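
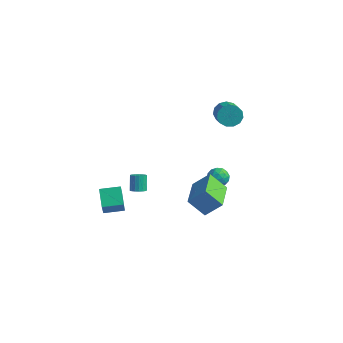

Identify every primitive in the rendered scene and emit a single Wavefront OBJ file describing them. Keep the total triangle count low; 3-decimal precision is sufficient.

v 0.967 -2.712 -0.207
v 1.398 -2.828 0.019
v 1.064 -2.323 0.913
v 0.633 -2.208 0.687
v 1.442 -2.616 -0.084
v 1.108 -2.111 0.81
v 1.377 -2.427 -0.215
v 1.043 -1.922 0.679
v 1.219 -2.303 -0.345
v 0.884 -1.798 0.55
v 1.002 -2.273 -0.442
v 0.668 -1.768 0.452
v 0.778 -2.343 -0.486
v 0.444 -1.838 0.408
v 0.597 -2.499 -0.466
v 0.263 -1.994 0.428
v 0.501 -2.703 -0.387
v 0.166 -2.198 0.507
v 0.511 -2.909 -0.266
v 0.177 -2.404 0.628
v 0.626 -3.071 -0.132
v 0.292 -2.566 0.762
v 0.82 -3.15 -0.015
v 0.485 -2.645 0.879
v 1.046 -3.129 0.058
v 0.712 -2.624 0.952
v 1.255 -3.013 0.07
v 0.921 -2.508 0.964
v 1.978 3.18 -2.397
v 2.39 3.582 -1.939
v 2.89 3.118 -3.161
v 3.302 3.52 -2.703
v 3.111 2.833 -2.52
v 2.547 2.871 -2.048
v 2.733 3.829 -3.052
v 2.169 3.867 -2.58
v 2.856 3.983 -2.343
v 3.09 3.367 -2.014
v 2.19 3.333 -3.086
v 2.424 2.717 -2.757
v 2.104 3.387 -2.101
v 3.176 3.313 -2.999
v 3.064 2.91 -2.892
v 3.306 3.146 -2.622
v 2.197 2.969 -2.165
v 2.439 3.205 -1.895
v 2.862 2.765 -2.237
v 2.841 3.495 -3.205
v 3.083 3.731 -2.935
v 1.974 3.554 -2.478
v 2.216 3.79 -2.208
v 2.418 3.935 -2.863
v 2.62 3.858 -2.069
v 3.156 3.822 -2.518
v 2.822 4.003 -2.724
v 2.49 4.026 -2.446
v 2.758 3.497 -1.876
v 3.294 3.46 -2.325
v 3.181 3.056 -2.217
v 2.85 3.079 -1.94
v 3.032 3.732 -2.114
v 1.986 3.24 -2.775
v 2.522 3.203 -3.224
v 2.43 3.621 -3.16
v 2.099 3.644 -2.883
v 2.124 2.878 -2.582
v 2.66 2.842 -3.031
v 2.79 2.674 -2.654
v 2.458 2.697 -2.376
v 2.248 2.968 -2.986
v 2.995 -0.547 -1.845
v 3.877 0.002 -0.834
v 2.064 1.387 -2.084
v 2.946 1.937 -1.072
v 3.994 -0.197 -2.908
v 4.876 0.353 -1.896
v 3.063 1.738 -3.146
v 3.945 2.287 -2.135
v 2.589 4.202 2.995
v 2.955 4.029 2.305
v 3.817 3.105 2.995
v 3.451 3.278 3.685
v 3.181 4.375 2.486
v 4.043 3.45 3.175
v 3.219 4.666 2.828
v 4.082 3.741 3.518
v 3.057 4.809 3.224
v 3.919 3.885 3.913
v 2.746 4.76 3.547
v 3.609 3.836 4.236
v 2.386 4.534 3.694
v 3.248 3.609 4.384
v 2.089 4.202 3.62
v 2.952 3.278 4.31
v 1.952 3.871 3.348
v 2.814 2.946 4.037
v 2.016 3.644 2.963
v 2.879 2.72 3.653
v 2.263 3.595 2.589
v 3.125 2.671 3.278
v 2.613 3.739 2.344
v 3.475 2.814 3.033
v -0.304 -4.457 -1.662
v -1.086 -3.626 -1
v 0.657 -3.651 -1.541
v -0.126 -2.819 -0.879
v 0.066 -5.081 -0.441
v -0.717 -4.249 0.221
v 1.026 -4.274 -0.32
v 0.244 -3.443 0.342
f 2 1 5
f 2 5 3
f 3 5 6
f 3 6 4
f 5 1 7
f 5 7 6
f 6 7 8
f 6 8 4
f 7 1 9
f 7 9 8
f 8 9 10
f 8 10 4
f 9 1 11
f 9 11 10
f 10 11 12
f 10 12 4
f 11 1 13
f 11 13 12
f 12 13 14
f 12 14 4
f 13 1 15
f 13 15 14
f 14 15 16
f 14 16 4
f 15 1 17
f 15 17 16
f 16 17 18
f 16 18 4
f 17 1 19
f 17 19 18
f 18 19 20
f 18 20 4
f 19 1 21
f 19 21 20
f 20 21 22
f 20 22 4
f 21 1 23
f 21 23 22
f 22 23 24
f 22 24 4
f 23 1 25
f 23 25 24
f 24 25 26
f 24 26 4
f 25 1 27
f 25 27 26
f 26 27 28
f 26 28 4
f 27 1 2
f 27 2 28
f 28 2 3
f 28 3 4
f 29 66 45
f 66 40 69
f 45 69 34
f 66 69 45
f 29 45 41
f 45 34 46
f 41 46 30
f 45 46 41
f 29 41 50
f 41 30 51
f 50 51 36
f 41 51 50
f 29 50 62
f 50 36 65
f 62 65 39
f 50 65 62
f 29 62 66
f 62 39 70
f 66 70 40
f 62 70 66
f 30 46 57
f 46 34 60
f 57 60 38
f 46 60 57
f 34 69 47
f 69 40 68
f 47 68 33
f 69 68 47
f 40 70 67
f 70 39 63
f 67 63 31
f 70 63 67
f 39 65 64
f 65 36 52
f 64 52 35
f 65 52 64
f 36 51 56
f 51 30 53
f 56 53 37
f 51 53 56
f 32 58 44
f 58 38 59
f 44 59 33
f 58 59 44
f 32 44 42
f 44 33 43
f 42 43 31
f 44 43 42
f 32 42 49
f 42 31 48
f 49 48 35
f 42 48 49
f 32 49 54
f 49 35 55
f 54 55 37
f 49 55 54
f 32 54 58
f 54 37 61
f 58 61 38
f 54 61 58
f 33 59 47
f 59 38 60
f 47 60 34
f 59 60 47
f 31 43 67
f 43 33 68
f 67 68 40
f 43 68 67
f 35 48 64
f 48 31 63
f 64 63 39
f 48 63 64
f 37 55 56
f 55 35 52
f 56 52 36
f 55 52 56
f 38 61 57
f 61 37 53
f 57 53 30
f 61 53 57
f 72 74 71
f 75 72 71
f 71 74 73
f 73 75 71
f 72 78 74
f 76 72 75
f 76 78 72
f 74 78 73
f 77 75 73
f 73 78 77
f 77 76 75
f 78 76 77
f 80 79 83
f 80 83 81
f 81 83 84
f 81 84 82
f 83 79 85
f 83 85 84
f 84 85 86
f 84 86 82
f 85 79 87
f 85 87 86
f 86 87 88
f 86 88 82
f 87 79 89
f 87 89 88
f 88 89 90
f 88 90 82
f 89 79 91
f 89 91 90
f 90 91 92
f 90 92 82
f 91 79 93
f 91 93 92
f 92 93 94
f 92 94 82
f 93 79 95
f 93 95 94
f 94 95 96
f 94 96 82
f 95 79 97
f 95 97 96
f 96 97 98
f 96 98 82
f 97 79 99
f 97 99 98
f 98 99 100
f 98 100 82
f 99 79 101
f 99 101 100
f 100 101 102
f 100 102 82
f 101 79 80
f 101 80 102
f 102 80 81
f 102 81 82
f 104 106 103
f 107 104 103
f 103 106 105
f 105 107 103
f 104 110 106
f 108 104 107
f 108 110 104
f 106 110 105
f 109 107 105
f 105 110 109
f 109 108 107
f 110 108 109



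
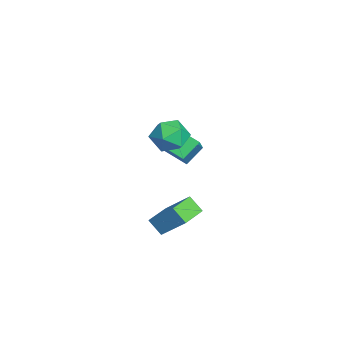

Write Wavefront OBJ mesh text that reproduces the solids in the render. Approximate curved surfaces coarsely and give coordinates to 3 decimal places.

v 2.254 1.972 -4.959
v 1.759 1.337 -4.139
v 3.038 3.194 -3.54
v 2.542 2.559 -2.72
v 3.658 0.981 -4.88
v 3.162 0.346 -4.06
v 4.441 2.203 -3.461
v 3.946 1.568 -2.641
v 1.444 0.781 0.915
v 0.803 1.684 1.754
v 0.357 1.045 -0.2
v -0.285 1.949 0.639
v 2.525 2.211 0.201
v 1.883 3.115 1.04
v 1.437 2.476 -0.914
v 0.796 3.379 -0.075
v 3.187 1.882 3.577
v 4.329 1.972 3.61
v 3.311 0.868 2.03
v 4.453 0.958 2.063
v 3.904 0.334 2.852
v 3.827 0.96 3.808
v 3.813 1.88 1.832
v 3.736 2.506 2.788
v 4.716 1.97 2.532
v 4.772 1.015 3.162
v 2.868 1.825 2.478
v 2.924 0.87 3.108
f 2 4 1
f 5 2 1
f 1 4 3
f 3 5 1
f 2 8 4
f 6 2 5
f 6 8 2
f 4 8 3
f 7 5 3
f 3 8 7
f 7 6 5
f 8 6 7
f 10 12 9
f 13 10 9
f 9 12 11
f 11 13 9
f 10 16 12
f 14 10 13
f 14 16 10
f 12 16 11
f 15 13 11
f 11 16 15
f 15 14 13
f 16 14 15
f 17 28 22
f 17 22 18
f 17 18 24
f 17 24 27
f 17 27 28
f 18 22 26
f 22 28 21
f 28 27 19
f 27 24 23
f 24 18 25
f 20 26 21
f 20 21 19
f 20 19 23
f 20 23 25
f 20 25 26
f 21 26 22
f 19 21 28
f 23 19 27
f 25 23 24
f 26 25 18



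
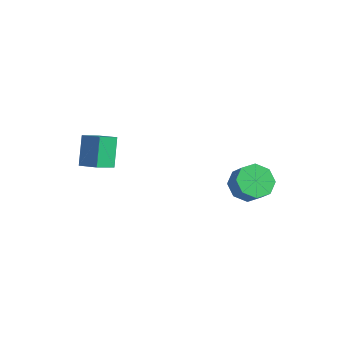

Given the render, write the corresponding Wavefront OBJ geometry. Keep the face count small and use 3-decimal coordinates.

v -3.909 -1.862 -1.847
v -2.744 -1.622 -1.432
v -3.923 -0.678 -2.494
v -2.758 -0.437 -2.079
v -3.182 -2.703 -3.401
v -2.017 -2.462 -2.986
v -3.196 -1.518 -4.048
v -2.031 -1.278 -3.633
v 3.085 3.327 -4.433
v 3.89 3.591 -5.119
v 4.719 3.417 -4.214
v 3.915 3.153 -3.527
v 3.586 4.254 -4.713
v 4.415 4.079 -3.808
v 2.989 4.374 -4.143
v 3.818 4.199 -3.238
v 2.448 3.88 -3.743
v 3.278 3.706 -2.837
v 2.281 3.063 -3.746
v 3.11 2.889 -2.841
v 2.585 2.401 -4.152
v 3.414 2.226 -3.247
v 3.182 2.281 -4.722
v 4.011 2.106 -3.817
v 3.722 2.774 -5.123
v 4.552 2.6 -4.217
f 2 4 1
f 5 2 1
f 1 4 3
f 3 5 1
f 2 8 4
f 6 2 5
f 6 8 2
f 4 8 3
f 7 5 3
f 3 8 7
f 7 6 5
f 8 6 7
f 10 9 13
f 10 13 11
f 11 13 14
f 11 14 12
f 13 9 15
f 13 15 14
f 14 15 16
f 14 16 12
f 15 9 17
f 15 17 16
f 16 17 18
f 16 18 12
f 17 9 19
f 17 19 18
f 18 19 20
f 18 20 12
f 19 9 21
f 19 21 20
f 20 21 22
f 20 22 12
f 21 9 23
f 21 23 22
f 22 23 24
f 22 24 12
f 23 9 25
f 23 25 24
f 24 25 26
f 24 26 12
f 25 9 10
f 25 10 26
f 26 10 11
f 26 11 12



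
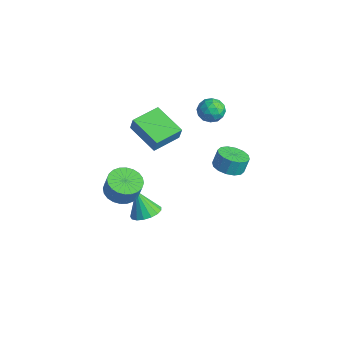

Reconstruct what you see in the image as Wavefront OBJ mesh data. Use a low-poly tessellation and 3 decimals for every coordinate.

v 0.272 -0.95 -4.59
v 1.155 -1.099 -4.217
v -0.452 -1.19 -2.97
v 1.093 -0.64 -4.177
v 0.843 -0.253 -4.231
v 0.462 -0.025 -4.367
v 0.038 -0.009 -4.555
v -0.333 -0.209 -4.75
v -0.566 -0.578 -4.909
v -0.606 -1.032 -4.994
v -0.446 -1.468 -4.987
v -0.121 -1.785 -4.889
v 0.294 -1.91 -4.722
v 0.704 -1.816 -4.525
v 1.014 -1.523 -4.343
v 0.138 -2.496 -1.796
v 0.744 -3.364 -1.949
v 1.149 -3.292 -0.758
v 0.542 -2.424 -0.604
v 1.009 -3.06 -2.057
v 1.413 -2.988 -0.866
v 1.141 -2.669 -2.125
v 1.545 -2.598 -0.934
v 1.12 -2.253 -2.144
v 1.524 -2.181 -0.952
v 0.95 -1.873 -2.109
v 1.354 -1.802 -0.917
v 0.656 -1.588 -2.026
v 1.06 -1.517 -0.835
v 0.283 -1.442 -1.908
v 0.687 -1.37 -0.717
v -0.112 -1.456 -1.774
v 0.293 -1.384 -0.582
v -0.469 -1.628 -1.642
v -0.064 -1.556 -0.451
v -0.733 -1.932 -1.534
v -0.329 -1.86 -0.343
v -0.865 -2.322 -1.466
v -0.461 -2.251 -0.275
v -0.844 -2.739 -1.448
v -0.44 -2.667 -0.256
v -0.674 -3.118 -1.483
v -0.27 -3.047 -0.291
v -0.38 -3.403 -1.565
v 0.024 -3.332 -0.374
v -0.007 -3.55 -1.683
v 0.397 -3.478 -0.492
v 0.387 -3.536 -1.818
v 0.792 -3.464 -0.626
v 0.585 3.761 3.355
v 1.421 3.544 3.17
v 0.439 2.556 4.11
v 1.275 2.339 3.925
v 1.104 3.02 4.461
v 1.194 3.764 3.994
v 0.666 2.336 3.286
v 0.756 3.08 2.819
v 1.471 2.663 3.127
v 1.742 3.086 3.854
v 0.118 3.014 3.426
v 0.389 3.437 4.153
v 1.016 3.758 3.196
v 0.844 2.342 4.084
v 0.744 2.742 4.399
v 1.235 2.615 4.29
v 0.882 3.888 3.681
v 1.374 3.76 3.572
v 1.187 3.452 4.331
v 0.486 2.34 3.708
v 0.978 2.212 3.599
v 0.625 3.485 2.99
v 1.116 3.358 2.881
v 0.673 2.648 2.949
v 1.536 3.113 3.062
v 1.451 2.405 3.506
v 1.093 2.403 3.13
v 1.146 2.84 2.856
v 1.695 3.361 3.489
v 1.61 2.653 3.933
v 1.509 3.053 4.248
v 1.562 3.491 3.974
v 1.725 2.844 3.464
v 0.25 3.447 3.347
v 0.165 2.739 3.791
v 0.298 2.609 3.306
v 0.351 3.047 3.032
v 0.409 3.695 3.774
v 0.324 2.987 4.218
v 0.714 3.26 4.424
v 0.767 3.697 4.15
v 0.135 3.256 3.816
v 2.378 3.344 -0.642
v 3.303 3.622 -0.731
v 3.287 3.994 0.272
v 2.362 3.716 0.362
v 3.033 4.018 -0.882
v 3.018 4.39 0.121
v 2.588 4.233 -0.968
v 2.572 4.605 0.035
v 2.086 4.21 -0.967
v 2.071 4.582 0.036
v 1.663 3.955 -0.879
v 1.647 4.327 0.124
v 1.431 3.536 -0.727
v 1.415 3.908 0.276
v 1.453 3.066 -0.552
v 1.437 3.438 0.451
v 1.722 2.67 -0.401
v 1.707 3.042 0.602
v 2.168 2.455 -0.315
v 2.152 2.827 0.688
v 2.669 2.478 -0.316
v 2.654 2.85 0.687
v 3.093 2.733 -0.404
v 3.077 3.105 0.599
v 3.325 3.152 -0.556
v 3.309 3.524 0.447
v 0.05 -1.78 3.584
v 0.377 -1.786 4.519
v -0.246 0.032 3.701
v 0.081 0.026 4.635
v 2.059 -1.406 2.885
v 2.386 -1.412 3.819
v 1.763 0.406 3.001
v 2.09 0.4 3.936
f 2 1 4
f 2 4 3
f 4 1 5
f 4 5 3
f 5 1 6
f 5 6 3
f 6 1 7
f 6 7 3
f 7 1 8
f 7 8 3
f 8 1 9
f 8 9 3
f 9 1 10
f 9 10 3
f 10 1 11
f 10 11 3
f 11 1 12
f 11 12 3
f 12 1 13
f 12 13 3
f 13 1 14
f 13 14 3
f 14 1 15
f 14 15 3
f 15 1 2
f 15 2 3
f 17 16 20
f 17 20 18
f 18 20 21
f 18 21 19
f 20 16 22
f 20 22 21
f 21 22 23
f 21 23 19
f 22 16 24
f 22 24 23
f 23 24 25
f 23 25 19
f 24 16 26
f 24 26 25
f 25 26 27
f 25 27 19
f 26 16 28
f 26 28 27
f 27 28 29
f 27 29 19
f 28 16 30
f 28 30 29
f 29 30 31
f 29 31 19
f 30 16 32
f 30 32 31
f 31 32 33
f 31 33 19
f 32 16 34
f 32 34 33
f 33 34 35
f 33 35 19
f 34 16 36
f 34 36 35
f 35 36 37
f 35 37 19
f 36 16 38
f 36 38 37
f 37 38 39
f 37 39 19
f 38 16 40
f 38 40 39
f 39 40 41
f 39 41 19
f 40 16 42
f 40 42 41
f 41 42 43
f 41 43 19
f 42 16 44
f 42 44 43
f 43 44 45
f 43 45 19
f 44 16 46
f 44 46 45
f 45 46 47
f 45 47 19
f 46 16 48
f 46 48 47
f 47 48 49
f 47 49 19
f 48 16 17
f 48 17 49
f 49 17 18
f 49 18 19
f 50 87 66
f 87 61 90
f 66 90 55
f 87 90 66
f 50 66 62
f 66 55 67
f 62 67 51
f 66 67 62
f 50 62 71
f 62 51 72
f 71 72 57
f 62 72 71
f 50 71 83
f 71 57 86
f 83 86 60
f 71 86 83
f 50 83 87
f 83 60 91
f 87 91 61
f 83 91 87
f 51 67 78
f 67 55 81
f 78 81 59
f 67 81 78
f 55 90 68
f 90 61 89
f 68 89 54
f 90 89 68
f 61 91 88
f 91 60 84
f 88 84 52
f 91 84 88
f 60 86 85
f 86 57 73
f 85 73 56
f 86 73 85
f 57 72 77
f 72 51 74
f 77 74 58
f 72 74 77
f 53 79 65
f 79 59 80
f 65 80 54
f 79 80 65
f 53 65 63
f 65 54 64
f 63 64 52
f 65 64 63
f 53 63 70
f 63 52 69
f 70 69 56
f 63 69 70
f 53 70 75
f 70 56 76
f 75 76 58
f 70 76 75
f 53 75 79
f 75 58 82
f 79 82 59
f 75 82 79
f 54 80 68
f 80 59 81
f 68 81 55
f 80 81 68
f 52 64 88
f 64 54 89
f 88 89 61
f 64 89 88
f 56 69 85
f 69 52 84
f 85 84 60
f 69 84 85
f 58 76 77
f 76 56 73
f 77 73 57
f 76 73 77
f 59 82 78
f 82 58 74
f 78 74 51
f 82 74 78
f 93 92 96
f 93 96 94
f 94 96 97
f 94 97 95
f 96 92 98
f 96 98 97
f 97 98 99
f 97 99 95
f 98 92 100
f 98 100 99
f 99 100 101
f 99 101 95
f 100 92 102
f 100 102 101
f 101 102 103
f 101 103 95
f 102 92 104
f 102 104 103
f 103 104 105
f 103 105 95
f 104 92 106
f 104 106 105
f 105 106 107
f 105 107 95
f 106 92 108
f 106 108 107
f 107 108 109
f 107 109 95
f 108 92 110
f 108 110 109
f 109 110 111
f 109 111 95
f 110 92 112
f 110 112 111
f 111 112 113
f 111 113 95
f 112 92 114
f 112 114 113
f 113 114 115
f 113 115 95
f 114 92 116
f 114 116 115
f 115 116 117
f 115 117 95
f 116 92 93
f 116 93 117
f 117 93 94
f 117 94 95
f 119 121 118
f 122 119 118
f 118 121 120
f 120 122 118
f 119 125 121
f 123 119 122
f 123 125 119
f 121 125 120
f 124 122 120
f 120 125 124
f 124 123 122
f 125 123 124



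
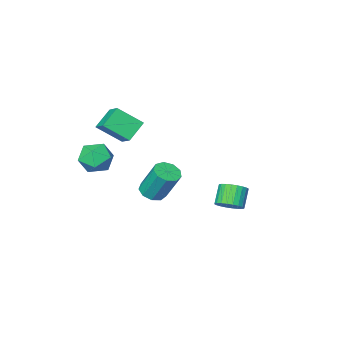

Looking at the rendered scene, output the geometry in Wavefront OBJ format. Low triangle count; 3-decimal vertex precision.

v 0.119 -3.629 1.767
v 1.347 -4.546 2.907
v 0.382 -2.297 2.556
v 1.61 -3.215 3.696
v 1.27 -3.285 0.804
v 2.498 -4.203 1.944
v 1.533 -1.954 1.593
v 2.761 -2.871 2.733
v 2.212 -2.968 -0.066
v 3.153 -3.489 0.464
v 2.167 -4.391 -1.384
v 3.108 -4.912 -0.854
v 2.046 -4.887 -0.299
v 2.073 -4.007 0.515
v 3.247 -3.873 -1.435
v 3.274 -2.993 -0.621
v 3.792 -4.047 -0.382
v 3.05 -4.674 0.32
v 2.27 -3.206 -1.24
v 1.528 -3.833 -0.538
v -3.199 1.291 -3.74
v -2.719 1.761 -3.157
v -3.42 1.14 -2.077
v -3.901 0.669 -2.66
v -2.988 1.974 -3.21
v -3.69 1.353 -2.13
v -3.29 2.082 -3.344
v -3.991 1.461 -2.264
v -3.578 2.07 -3.538
v -4.279 1.449 -2.457
v -3.808 1.94 -3.762
v -4.51 1.318 -2.682
v -3.945 1.71 -3.984
v -4.647 1.089 -2.903
v -3.969 1.417 -4.168
v -4.671 0.795 -3.088
v -3.876 1.104 -4.287
v -4.578 0.483 -3.207
v -3.68 0.82 -4.323
v -4.381 0.199 -3.243
v -3.41 0.607 -4.27
v -4.112 -0.014 -3.19
v -3.109 0.499 -4.136
v -3.81 -0.122 -3.056
v -2.821 0.511 -3.943
v -3.522 -0.11 -2.862
v -2.59 0.642 -3.718
v -3.292 0.02 -2.638
v -2.453 0.871 -3.497
v -3.155 0.25 -2.416
v -2.429 1.165 -3.312
v -3.131 0.543 -2.232
v -2.522 1.477 -3.193
v -3.224 0.856 -2.113
v 2.996 2.963 0.286
v 3.783 3.226 0.294
v 3.431 4.22 2.202
v 2.644 3.957 2.194
v 3.454 3.608 0.034
v 3.101 4.602 1.942
v 2.91 3.688 -0.108
v 2.557 4.682 1.8
v 2.407 3.429 -0.066
v 2.054 4.423 1.842
v 2.179 2.951 0.141
v 1.826 3.946 2.049
v 2.334 2.479 0.416
v 1.982 3.473 2.323
v 2.799 2.234 0.63
v 2.446 3.228 2.537
v 3.356 2.329 0.683
v 3.004 3.323 2.591
v 3.745 2.721 0.551
v 3.392 3.715 2.458
f 2 4 1
f 5 2 1
f 1 4 3
f 3 5 1
f 2 8 4
f 6 2 5
f 6 8 2
f 4 8 3
f 7 5 3
f 3 8 7
f 7 6 5
f 8 6 7
f 9 20 14
f 9 14 10
f 9 10 16
f 9 16 19
f 9 19 20
f 10 14 18
f 14 20 13
f 20 19 11
f 19 16 15
f 16 10 17
f 12 18 13
f 12 13 11
f 12 11 15
f 12 15 17
f 12 17 18
f 13 18 14
f 11 13 20
f 15 11 19
f 17 15 16
f 18 17 10
f 22 21 25
f 22 25 23
f 23 25 26
f 23 26 24
f 25 21 27
f 25 27 26
f 26 27 28
f 26 28 24
f 27 21 29
f 27 29 28
f 28 29 30
f 28 30 24
f 29 21 31
f 29 31 30
f 30 31 32
f 30 32 24
f 31 21 33
f 31 33 32
f 32 33 34
f 32 34 24
f 33 21 35
f 33 35 34
f 34 35 36
f 34 36 24
f 35 21 37
f 35 37 36
f 36 37 38
f 36 38 24
f 37 21 39
f 37 39 38
f 38 39 40
f 38 40 24
f 39 21 41
f 39 41 40
f 40 41 42
f 40 42 24
f 41 21 43
f 41 43 42
f 42 43 44
f 42 44 24
f 43 21 45
f 43 45 44
f 44 45 46
f 44 46 24
f 45 21 47
f 45 47 46
f 46 47 48
f 46 48 24
f 47 21 49
f 47 49 48
f 48 49 50
f 48 50 24
f 49 21 51
f 49 51 50
f 50 51 52
f 50 52 24
f 51 21 53
f 51 53 52
f 52 53 54
f 52 54 24
f 53 21 22
f 53 22 54
f 54 22 23
f 54 23 24
f 56 55 59
f 56 59 57
f 57 59 60
f 57 60 58
f 59 55 61
f 59 61 60
f 60 61 62
f 60 62 58
f 61 55 63
f 61 63 62
f 62 63 64
f 62 64 58
f 63 55 65
f 63 65 64
f 64 65 66
f 64 66 58
f 65 55 67
f 65 67 66
f 66 67 68
f 66 68 58
f 67 55 69
f 67 69 68
f 68 69 70
f 68 70 58
f 69 55 71
f 69 71 70
f 70 71 72
f 70 72 58
f 71 55 73
f 71 73 72
f 72 73 74
f 72 74 58
f 73 55 56
f 73 56 74
f 74 56 57
f 74 57 58



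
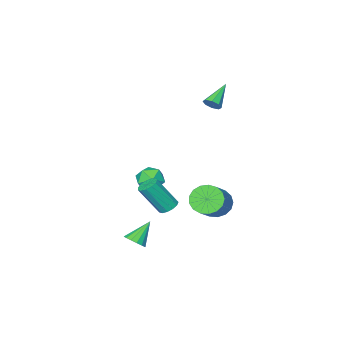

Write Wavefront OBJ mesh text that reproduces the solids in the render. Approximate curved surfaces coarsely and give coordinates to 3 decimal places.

v -2.796 -2.231 2.396
v -2.523 -2.673 2.543
v -4.084 -2.709 3.344
v -2.455 -2.353 2.796
v -2.587 -1.962 2.815
v -2.841 -1.728 2.588
v -3.068 -1.789 2.248
v -3.136 -2.109 1.995
v -3.005 -2.5 1.977
v -2.751 -2.734 2.204
v 0.999 -2.341 -2.808
v 1.517 -2.863 -2.338
v -0.137 -2.977 -2.262
v 0.381 -3.499 -1.792
v 0.331 -2.648 -1.603
v 1.033 -2.255 -1.94
v 0.347 -3.585 -2.66
v 1.049 -3.192 -2.997
v 1.114 -3.631 -2.246
v 1.104 -3.053 -1.593
v 0.276 -2.787 -3.007
v 0.266 -2.209 -2.354
v 4.021 0.288 -4.214
v 4.484 0.233 -3.776
v 2.999 0.212 -3.146
v 4.43 0.559 -3.803
v 4.267 0.812 -3.941
v 4.038 0.925 -4.152
v 3.804 0.868 -4.379
v 3.629 0.655 -4.563
v 3.558 0.344 -4.653
v 3.611 0.018 -4.625
v 3.775 -0.235 -4.487
v 4.004 -0.348 -4.276
v 4.237 -0.291 -4.049
v 4.413 -0.078 -3.865
v -2.234 -1.149 -4.319
v -1.688 -0.972 -5.075
v -0.399 -0.094 -3.938
v -0.946 -0.271 -3.181
v -1.959 -0.608 -5.049
v -0.67 0.27 -3.912
v -2.293 -0.367 -4.856
v -1.004 0.51 -3.718
v -2.614 -0.306 -4.539
v -1.325 0.571 -3.402
v -2.848 -0.438 -4.172
v -1.559 0.44 -3.035
v -2.941 -0.733 -3.839
v -1.652 0.145 -2.702
v -2.873 -1.123 -3.615
v -1.584 -0.245 -2.478
v -2.658 -1.519 -3.553
v -1.369 -0.641 -2.416
v -2.347 -1.83 -3.666
v -1.058 -0.952 -2.529
v -2.009 -1.985 -3.928
v -0.72 -1.108 -2.791
v -1.724 -1.949 -4.28
v -0.435 -1.071 -3.143
v -1.555 -1.729 -4.641
v -0.266 -0.852 -3.504
v -1.542 -1.377 -4.928
v -0.253 -0.499 -3.791
v 1.467 -0.295 -2.865
v 1.761 -0.697 -3.183
v 2.586 -1.367 -1.572
v 2.293 -0.965 -1.255
v 1.955 -0.427 -3.17
v 2.78 -1.097 -1.559
v 1.994 -0.116 -3.061
v 2.82 -0.786 -1.45
v 1.866 0.139 -2.889
v 2.692 -0.531 -1.279
v 1.612 0.256 -2.71
v 2.437 -0.414 -1.1
v 1.311 0.198 -2.581
v 2.137 -0.472 -0.97
v 1.06 -0.017 -2.541
v 1.886 -0.687 -0.93
v 0.939 -0.319 -2.605
v 1.764 -0.99 -0.994
v 0.985 -0.614 -2.751
v 1.81 -1.285 -1.14
v 1.184 -0.808 -2.934
v 2.009 -1.478 -1.323
v 1.473 -0.839 -3.095
v 2.299 -1.509 -1.484
f 2 1 4
f 2 4 3
f 4 1 5
f 4 5 3
f 5 1 6
f 5 6 3
f 6 1 7
f 6 7 3
f 7 1 8
f 7 8 3
f 8 1 9
f 8 9 3
f 9 1 10
f 9 10 3
f 10 1 2
f 10 2 3
f 11 22 16
f 11 16 12
f 11 12 18
f 11 18 21
f 11 21 22
f 12 16 20
f 16 22 15
f 22 21 13
f 21 18 17
f 18 12 19
f 14 20 15
f 14 15 13
f 14 13 17
f 14 17 19
f 14 19 20
f 15 20 16
f 13 15 22
f 17 13 21
f 19 17 18
f 20 19 12
f 24 23 26
f 24 26 25
f 26 23 27
f 26 27 25
f 27 23 28
f 27 28 25
f 28 23 29
f 28 29 25
f 29 23 30
f 29 30 25
f 30 23 31
f 30 31 25
f 31 23 32
f 31 32 25
f 32 23 33
f 32 33 25
f 33 23 34
f 33 34 25
f 34 23 35
f 34 35 25
f 35 23 36
f 35 36 25
f 36 23 24
f 36 24 25
f 38 37 41
f 38 41 39
f 39 41 42
f 39 42 40
f 41 37 43
f 41 43 42
f 42 43 44
f 42 44 40
f 43 37 45
f 43 45 44
f 44 45 46
f 44 46 40
f 45 37 47
f 45 47 46
f 46 47 48
f 46 48 40
f 47 37 49
f 47 49 48
f 48 49 50
f 48 50 40
f 49 37 51
f 49 51 50
f 50 51 52
f 50 52 40
f 51 37 53
f 51 53 52
f 52 53 54
f 52 54 40
f 53 37 55
f 53 55 54
f 54 55 56
f 54 56 40
f 55 37 57
f 55 57 56
f 56 57 58
f 56 58 40
f 57 37 59
f 57 59 58
f 58 59 60
f 58 60 40
f 59 37 61
f 59 61 60
f 60 61 62
f 60 62 40
f 61 37 63
f 61 63 62
f 62 63 64
f 62 64 40
f 63 37 38
f 63 38 64
f 64 38 39
f 64 39 40
f 66 65 69
f 66 69 67
f 67 69 70
f 67 70 68
f 69 65 71
f 69 71 70
f 70 71 72
f 70 72 68
f 71 65 73
f 71 73 72
f 72 73 74
f 72 74 68
f 73 65 75
f 73 75 74
f 74 75 76
f 74 76 68
f 75 65 77
f 75 77 76
f 76 77 78
f 76 78 68
f 77 65 79
f 77 79 78
f 78 79 80
f 78 80 68
f 79 65 81
f 79 81 80
f 80 81 82
f 80 82 68
f 81 65 83
f 81 83 82
f 82 83 84
f 82 84 68
f 83 65 85
f 83 85 84
f 84 85 86
f 84 86 68
f 85 65 87
f 85 87 86
f 86 87 88
f 86 88 68
f 87 65 66
f 87 66 88
f 88 66 67
f 88 67 68



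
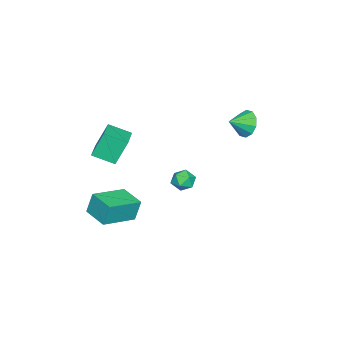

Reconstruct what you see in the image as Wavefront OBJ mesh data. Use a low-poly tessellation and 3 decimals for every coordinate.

v -4.409 -1.89 -3.163
v -3.721 -1.833 -3.566
v -4.239 -3.167 -3.054
v -3.551 -3.11 -3.457
v -3.61 -2.805 -2.72
v -3.715 -2.015 -2.788
v -4.245 -2.985 -3.832
v -4.35 -2.195 -3.9
v -3.62 -2.509 -3.979
v -3.227 -2.398 -3.292
v -4.733 -2.602 -3.328
v -4.34 -2.491 -2.641
v 2.75 -4.744 3.148
v 2.248 -4.219 4.641
v 2.465 -3.494 2.612
v 1.962 -2.969 4.105
v 4.398 -4.211 3.515
v 3.895 -3.686 5.008
v 4.112 -2.961 2.979
v 3.61 -2.436 4.472
v -2.284 1.895 3.549
v -1.694 2.117 2.852
v -1.456 1.205 4.031
v -1.621 2.503 3.279
v -1.801 2.657 3.81
v -2.165 2.52 4.241
v -2.575 2.144 4.408
v -2.874 1.673 4.247
v -2.948 1.286 3.82
v -2.768 1.132 3.289
v -2.403 1.269 2.858
v -1.993 1.645 2.691
v 2.907 -5.311 -2.235
v 2.683 -5.026 -0.883
v 1.041 -4.293 -2.759
v 0.816 -4.008 -1.407
v 3.704 -3.932 -2.393
v 3.479 -3.647 -1.041
v 1.837 -2.914 -2.917
v 1.613 -2.629 -1.565
f 1 12 6
f 1 6 2
f 1 2 8
f 1 8 11
f 1 11 12
f 2 6 10
f 6 12 5
f 12 11 3
f 11 8 7
f 8 2 9
f 4 10 5
f 4 5 3
f 4 3 7
f 4 7 9
f 4 9 10
f 5 10 6
f 3 5 12
f 7 3 11
f 9 7 8
f 10 9 2
f 14 16 13
f 17 14 13
f 13 16 15
f 15 17 13
f 14 20 16
f 18 14 17
f 18 20 14
f 16 20 15
f 19 17 15
f 15 20 19
f 19 18 17
f 20 18 19
f 22 21 24
f 22 24 23
f 24 21 25
f 24 25 23
f 25 21 26
f 25 26 23
f 26 21 27
f 26 27 23
f 27 21 28
f 27 28 23
f 28 21 29
f 28 29 23
f 29 21 30
f 29 30 23
f 30 21 31
f 30 31 23
f 31 21 32
f 31 32 23
f 32 21 22
f 32 22 23
f 34 36 33
f 37 34 33
f 33 36 35
f 35 37 33
f 34 40 36
f 38 34 37
f 38 40 34
f 36 40 35
f 39 37 35
f 35 40 39
f 39 38 37
f 40 38 39



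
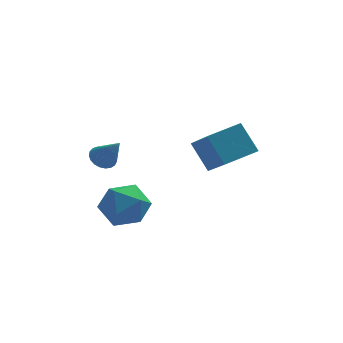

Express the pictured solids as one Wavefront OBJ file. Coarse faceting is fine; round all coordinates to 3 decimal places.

v -3.425 1.44 2.018
v -3.041 1.791 2.019
v -2.895 0.86 3.042
v -3.188 1.885 2.148
v -3.375 1.901 2.254
v -3.571 1.838 2.32
v -3.742 1.706 2.333
v -3.858 1.528 2.293
v -3.899 1.335 2.204
v -3.858 1.16 2.084
v -3.742 1.034 1.952
v -3.571 0.978 1.832
v -3.375 1.001 1.744
v -3.188 1.101 1.703
v -3.041 1.26 1.717
v -2.961 1.449 1.783
v -2.961 1.637 1.89
v -0.47 1.283 2.611
v -0.113 -0.198 3.812
v 0.711 1.784 2.879
v 1.067 0.302 4.08
v 0.033 0.618 1.64
v 0.389 -0.864 2.841
v 1.213 1.118 1.908
v 1.57 -0.363 3.109
v -3.855 -2.278 2.018
v -3.452 -1.672 1.447
v -2.508 -2.708 2.513
v -2.105 -2.102 1.942
v -2.593 -1.8 2.667
v -3.425 -1.534 2.362
v -2.535 -2.846 1.598
v -3.367 -2.58 1.293
v -2.636 -2.023 1.188
v -2.672 -1.376 1.849
v -3.288 -3.004 2.111
v -3.324 -2.357 2.772
f 2 1 4
f 2 4 3
f 4 1 5
f 4 5 3
f 5 1 6
f 5 6 3
f 6 1 7
f 6 7 3
f 7 1 8
f 7 8 3
f 8 1 9
f 8 9 3
f 9 1 10
f 9 10 3
f 10 1 11
f 10 11 3
f 11 1 12
f 11 12 3
f 12 1 13
f 12 13 3
f 13 1 14
f 13 14 3
f 14 1 15
f 14 15 3
f 15 1 16
f 15 16 3
f 16 1 17
f 16 17 3
f 17 1 2
f 17 2 3
f 19 21 18
f 22 19 18
f 18 21 20
f 20 22 18
f 19 25 21
f 23 19 22
f 23 25 19
f 21 25 20
f 24 22 20
f 20 25 24
f 24 23 22
f 25 23 24
f 26 37 31
f 26 31 27
f 26 27 33
f 26 33 36
f 26 36 37
f 27 31 35
f 31 37 30
f 37 36 28
f 36 33 32
f 33 27 34
f 29 35 30
f 29 30 28
f 29 28 32
f 29 32 34
f 29 34 35
f 30 35 31
f 28 30 37
f 32 28 36
f 34 32 33
f 35 34 27



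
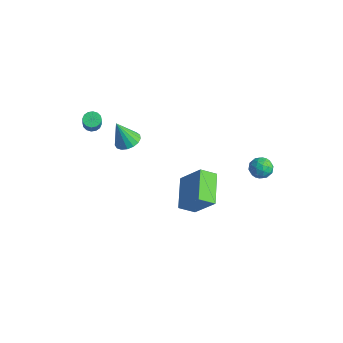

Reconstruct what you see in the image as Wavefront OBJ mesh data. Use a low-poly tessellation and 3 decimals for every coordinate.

v -2.13 -1.513 0.738
v -1.461 -1.357 0.984
v -2.57 -1.907 2.182
v -1.634 -1.055 1.014
v -1.92 -0.857 0.981
v -2.255 -0.81 0.892
v -2.561 -0.924 0.768
v -2.768 -1.173 0.637
v -2.83 -1.5 0.529
v -2.731 -1.829 0.469
v -2.494 -2.087 0.471
v -2.174 -2.212 0.534
v -1.845 -2.178 0.643
v -1.58 -1.991 0.775
v -1.442 -1.695 0.898
v -3.842 -2.489 1.583
v -3.392 -2.333 1.429
v -2.989 -2.635 2.304
v -3.438 -2.791 2.457
v -3.497 -2.128 1.548
v -3.093 -2.431 2.423
v -3.694 -2.02 1.676
v -3.291 -2.323 2.551
v -3.931 -2.038 1.78
v -3.527 -2.341 2.655
v -4.144 -2.176 1.83
v -3.74 -2.479 2.705
v -4.276 -2.398 1.814
v -3.872 -2.701 2.689
v -4.291 -2.645 1.736
v -3.888 -2.947 2.611
v -4.187 -2.849 1.617
v -3.783 -3.152 2.492
v -3.989 -2.957 1.489
v -3.586 -3.26 2.364
v -3.753 -2.939 1.385
v -3.349 -3.242 2.26
v -3.54 -2.801 1.335
v -3.136 -3.104 2.21
v -3.408 -2.579 1.351
v -3.004 -2.882 2.226
v 3.245 2.757 0.404
v 3.748 2.846 0.858
v 3.852 1.994 -0.118
v 4.355 2.083 0.336
v 3.768 1.79 0.528
v 3.393 2.262 0.851
v 4.207 2.578 -0.111
v 3.832 3.05 0.212
v 4.343 2.735 0.54
v 4.071 2.248 0.935
v 3.529 2.592 -0.195
v 3.257 2.105 0.2
v 3.444 2.868 0.677
v 4.156 1.972 0.063
v 3.811 1.8 0.176
v 4.107 1.852 0.443
v 3.235 2.525 0.673
v 3.53 2.577 0.94
v 3.542 1.957 0.746
v 4.07 2.263 -0.2
v 4.365 2.315 0.067
v 3.493 2.988 0.297
v 3.789 3.04 0.564
v 4.058 2.883 -0.006
v 4.089 2.855 0.757
v 4.445 2.407 0.45
v 4.358 2.698 0.187
v 4.138 2.975 0.377
v 3.929 2.569 0.989
v 4.285 2.121 0.682
v 3.94 1.949 0.795
v 3.72 2.226 0.985
v 4.278 2.504 0.802
v 3.315 2.719 0.058
v 3.671 2.271 -0.249
v 3.88 2.614 -0.245
v 3.66 2.891 -0.055
v 3.155 2.433 0.29
v 3.511 1.985 -0.017
v 3.462 1.865 0.363
v 3.242 2.142 0.553
v 3.322 2.336 -0.062
v 0.694 -0.484 -3.713
v -0.616 0.793 -3.039
v 1.151 0.284 -4.283
v -0.159 1.562 -3.609
v 1.839 -0.082 -2.251
v 0.529 1.196 -1.577
v 2.296 0.687 -2.821
v 0.986 1.964 -2.147
f 2 1 4
f 2 4 3
f 4 1 5
f 4 5 3
f 5 1 6
f 5 6 3
f 6 1 7
f 6 7 3
f 7 1 8
f 7 8 3
f 8 1 9
f 8 9 3
f 9 1 10
f 9 10 3
f 10 1 11
f 10 11 3
f 11 1 12
f 11 12 3
f 12 1 13
f 12 13 3
f 13 1 14
f 13 14 3
f 14 1 15
f 14 15 3
f 15 1 2
f 15 2 3
f 17 16 20
f 17 20 18
f 18 20 21
f 18 21 19
f 20 16 22
f 20 22 21
f 21 22 23
f 21 23 19
f 22 16 24
f 22 24 23
f 23 24 25
f 23 25 19
f 24 16 26
f 24 26 25
f 25 26 27
f 25 27 19
f 26 16 28
f 26 28 27
f 27 28 29
f 27 29 19
f 28 16 30
f 28 30 29
f 29 30 31
f 29 31 19
f 30 16 32
f 30 32 31
f 31 32 33
f 31 33 19
f 32 16 34
f 32 34 33
f 33 34 35
f 33 35 19
f 34 16 36
f 34 36 35
f 35 36 37
f 35 37 19
f 36 16 38
f 36 38 37
f 37 38 39
f 37 39 19
f 38 16 40
f 38 40 39
f 39 40 41
f 39 41 19
f 40 16 17
f 40 17 41
f 41 17 18
f 41 18 19
f 42 79 58
f 79 53 82
f 58 82 47
f 79 82 58
f 42 58 54
f 58 47 59
f 54 59 43
f 58 59 54
f 42 54 63
f 54 43 64
f 63 64 49
f 54 64 63
f 42 63 75
f 63 49 78
f 75 78 52
f 63 78 75
f 42 75 79
f 75 52 83
f 79 83 53
f 75 83 79
f 43 59 70
f 59 47 73
f 70 73 51
f 59 73 70
f 47 82 60
f 82 53 81
f 60 81 46
f 82 81 60
f 53 83 80
f 83 52 76
f 80 76 44
f 83 76 80
f 52 78 77
f 78 49 65
f 77 65 48
f 78 65 77
f 49 64 69
f 64 43 66
f 69 66 50
f 64 66 69
f 45 71 57
f 71 51 72
f 57 72 46
f 71 72 57
f 45 57 55
f 57 46 56
f 55 56 44
f 57 56 55
f 45 55 62
f 55 44 61
f 62 61 48
f 55 61 62
f 45 62 67
f 62 48 68
f 67 68 50
f 62 68 67
f 45 67 71
f 67 50 74
f 71 74 51
f 67 74 71
f 46 72 60
f 72 51 73
f 60 73 47
f 72 73 60
f 44 56 80
f 56 46 81
f 80 81 53
f 56 81 80
f 48 61 77
f 61 44 76
f 77 76 52
f 61 76 77
f 50 68 69
f 68 48 65
f 69 65 49
f 68 65 69
f 51 74 70
f 74 50 66
f 70 66 43
f 74 66 70
f 85 87 84
f 88 85 84
f 84 87 86
f 86 88 84
f 85 91 87
f 89 85 88
f 89 91 85
f 87 91 86
f 90 88 86
f 86 91 90
f 90 89 88
f 91 89 90



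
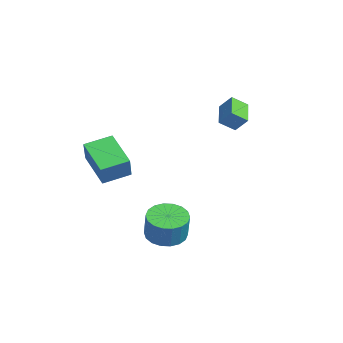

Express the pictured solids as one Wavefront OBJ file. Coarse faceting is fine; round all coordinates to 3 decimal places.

v 2.534 -0.195 -3.098
v 3.374 -0.185 -3.392
v 3.806 -0.195 -2.155
v 2.966 -0.205 -1.862
v 3.288 0.2 -3.359
v 3.72 0.191 -2.122
v 3.052 0.507 -3.274
v 3.484 0.497 -2.037
v 2.714 0.674 -3.155
v 3.146 0.665 -1.918
v 2.34 0.67 -3.024
v 2.772 0.661 -1.787
v 2.004 0.494 -2.908
v 2.436 0.485 -1.671
v 1.774 0.182 -2.83
v 2.206 0.172 -1.593
v 1.694 -0.205 -2.805
v 2.126 -0.215 -1.568
v 1.78 -0.591 -2.838
v 2.212 -0.6 -1.601
v 2.016 -0.897 -2.923
v 2.448 -0.907 -1.686
v 2.354 -1.065 -3.042
v 2.786 -1.074 -1.805
v 2.728 -1.061 -3.173
v 3.16 -1.07 -1.936
v 3.064 -0.885 -3.289
v 3.496 -0.894 -2.052
v 3.294 -0.572 -3.367
v 3.726 -0.582 -2.13
v -2.564 -2.639 -0.905
v -1.954 -2.809 0.207
v -2.768 -1.361 -0.598
v -2.157 -1.531 0.515
v -0.963 -2.189 -1.715
v -0.352 -2.359 -0.602
v -1.166 -0.911 -1.407
v -0.556 -1.081 -0.295
v -0.31 3.358 1.2
v -0.319 2.646 1.7
v -1.498 3.657 1.602
v -1.508 2.945 2.102
v 0.028 3.815 1.858
v 0.018 3.103 2.358
v -1.161 4.114 2.26
v -1.17 3.402 2.76
f 2 1 5
f 2 5 3
f 3 5 6
f 3 6 4
f 5 1 7
f 5 7 6
f 6 7 8
f 6 8 4
f 7 1 9
f 7 9 8
f 8 9 10
f 8 10 4
f 9 1 11
f 9 11 10
f 10 11 12
f 10 12 4
f 11 1 13
f 11 13 12
f 12 13 14
f 12 14 4
f 13 1 15
f 13 15 14
f 14 15 16
f 14 16 4
f 15 1 17
f 15 17 16
f 16 17 18
f 16 18 4
f 17 1 19
f 17 19 18
f 18 19 20
f 18 20 4
f 19 1 21
f 19 21 20
f 20 21 22
f 20 22 4
f 21 1 23
f 21 23 22
f 22 23 24
f 22 24 4
f 23 1 25
f 23 25 24
f 24 25 26
f 24 26 4
f 25 1 27
f 25 27 26
f 26 27 28
f 26 28 4
f 27 1 29
f 27 29 28
f 28 29 30
f 28 30 4
f 29 1 2
f 29 2 30
f 30 2 3
f 30 3 4
f 32 34 31
f 35 32 31
f 31 34 33
f 33 35 31
f 32 38 34
f 36 32 35
f 36 38 32
f 34 38 33
f 37 35 33
f 33 38 37
f 37 36 35
f 38 36 37
f 40 42 39
f 43 40 39
f 39 42 41
f 41 43 39
f 40 46 42
f 44 40 43
f 44 46 40
f 42 46 41
f 45 43 41
f 41 46 45
f 45 44 43
f 46 44 45



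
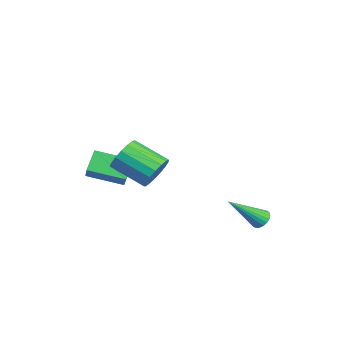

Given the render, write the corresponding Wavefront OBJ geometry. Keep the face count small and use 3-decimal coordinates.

v 1.278 2.836 -2.43
v 1.743 2.663 -2.689
v 1.502 1.224 -0.95
v 1.827 2.816 -2.535
v 1.817 2.973 -2.363
v 1.713 3.105 -2.203
v 1.533 3.192 -2.082
v 1.31 3.217 -2.021
v 1.081 3.176 -2.031
v 0.886 3.076 -2.11
v 0.759 2.935 -2.244
v 0.721 2.776 -2.411
v 0.78 2.628 -2.581
v 0.924 2.516 -2.725
v 1.13 2.459 -2.818
v 1.361 2.468 -2.844
v 1.578 2.54 -2.798
v 1.999 -2.141 1.526
v 2.484 -2.018 2.298
v 1.466 -3.337 3.147
v 0.981 -3.459 2.374
v 2.15 -1.735 2.337
v 1.131 -3.053 3.186
v 1.781 -1.544 2.191
v 0.762 -2.862 3.04
v 1.462 -1.49 1.892
v 0.443 -2.808 2.741
v 1.266 -1.585 1.509
v 0.248 -2.904 2.358
v 1.239 -1.807 1.13
v 0.22 -3.126 1.979
v 1.385 -2.106 0.842
v 0.366 -3.425 1.691
v 1.672 -2.413 0.71
v 0.653 -3.731 1.559
v 2.034 -2.657 0.765
v 1.015 -3.976 1.614
v 2.388 -2.783 0.994
v 1.37 -4.102 1.843
v 2.653 -2.762 1.345
v 1.635 -4.081 2.194
v 2.769 -2.599 1.738
v 1.75 -3.917 2.586
v 2.708 -2.33 2.081
v 1.689 -3.649 2.93
v -4.777 -3.853 -0.74
v -3.668 -3.962 0.25
v -4.165 -2.112 -1.234
v -3.057 -2.221 -0.244
v -4.043 -4.359 -1.616
v -2.935 -4.468 -0.626
v -3.432 -2.618 -2.11
v -2.323 -2.727 -1.12
f 2 1 4
f 2 4 3
f 4 1 5
f 4 5 3
f 5 1 6
f 5 6 3
f 6 1 7
f 6 7 3
f 7 1 8
f 7 8 3
f 8 1 9
f 8 9 3
f 9 1 10
f 9 10 3
f 10 1 11
f 10 11 3
f 11 1 12
f 11 12 3
f 12 1 13
f 12 13 3
f 13 1 14
f 13 14 3
f 14 1 15
f 14 15 3
f 15 1 16
f 15 16 3
f 16 1 17
f 16 17 3
f 17 1 2
f 17 2 3
f 19 18 22
f 19 22 20
f 20 22 23
f 20 23 21
f 22 18 24
f 22 24 23
f 23 24 25
f 23 25 21
f 24 18 26
f 24 26 25
f 25 26 27
f 25 27 21
f 26 18 28
f 26 28 27
f 27 28 29
f 27 29 21
f 28 18 30
f 28 30 29
f 29 30 31
f 29 31 21
f 30 18 32
f 30 32 31
f 31 32 33
f 31 33 21
f 32 18 34
f 32 34 33
f 33 34 35
f 33 35 21
f 34 18 36
f 34 36 35
f 35 36 37
f 35 37 21
f 36 18 38
f 36 38 37
f 37 38 39
f 37 39 21
f 38 18 40
f 38 40 39
f 39 40 41
f 39 41 21
f 40 18 42
f 40 42 41
f 41 42 43
f 41 43 21
f 42 18 44
f 42 44 43
f 43 44 45
f 43 45 21
f 44 18 19
f 44 19 45
f 45 19 20
f 45 20 21
f 47 49 46
f 50 47 46
f 46 49 48
f 48 50 46
f 47 53 49
f 51 47 50
f 51 53 47
f 49 53 48
f 52 50 48
f 48 53 52
f 52 51 50
f 53 51 52



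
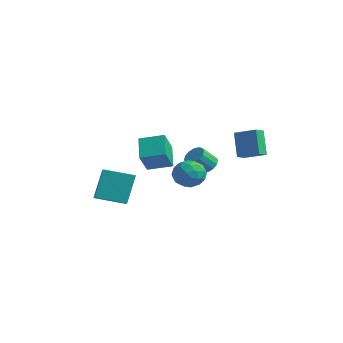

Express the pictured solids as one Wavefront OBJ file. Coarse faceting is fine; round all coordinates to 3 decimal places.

v 0.414 2.784 1.25
v -0.333 3.221 2.874
v 0.238 3.554 0.963
v -0.509 3.99 2.587
v 1.749 3.27 1.733
v 1.002 3.706 3.357
v 1.573 4.039 1.446
v 0.826 4.476 3.07
v -2.902 -1.813 1.359
v -3.991 -0.96 2.414
v -3.389 -0.82 0.054
v -4.478 0.033 1.11
v -1.762 -0.793 1.71
v -2.851 0.06 2.766
v -2.249 0.2 0.406
v -3.338 1.053 1.461
v -2.832 -5.175 -0.937
v -3.134 -4.273 0.946
v -3.918 -4.401 -1.482
v -4.22 -3.499 0.401
v -1.62 -3.801 -1.401
v -1.922 -2.899 0.482
v -2.706 -3.027 -1.946
v -3.008 -2.125 -0.063
v -0.1 -0.609 0.891
v 0.691 -0.488 0.209
v 0.749 -1.872 1.651
v 1.54 -1.751 0.969
v 1.348 -1.01 1.689
v 0.824 -0.228 1.219
v 0.616 -2.132 0.641
v 0.092 -1.35 0.171
v 1.134 -1.429 0.054
v 1.586 -0.735 0.702
v -0.146 -1.625 1.158
v 0.306 -0.931 1.806
v 0.221 -0.437 0.484
v 1.219 -1.923 1.376
v 1.106 -1.487 1.8
v 1.571 -1.416 1.399
v 0.299 -0.285 1.077
v 0.764 -0.214 0.676
v 1.15 -0.52 1.546
v 0.676 -2.146 1.184
v 1.141 -2.075 0.783
v -0.131 -0.944 0.461
v 0.334 -0.873 0.06
v 0.29 -1.84 0.314
v 0.946 -0.919 -0.009
v 1.445 -1.662 0.438
v 0.902 -1.885 0.245
v 0.594 -1.426 -0.031
v 1.212 -0.512 0.372
v 1.711 -1.254 0.819
v 1.599 -0.818 1.242
v 1.29 -0.359 0.966
v 1.472 -1.065 0.281
v -0.271 -1.106 1.041
v 0.228 -1.848 1.488
v 0.15 -2.001 0.894
v -0.159 -1.542 0.618
v -0.005 -0.698 1.422
v 0.494 -1.441 1.869
v 0.846 -0.934 1.891
v 0.538 -0.475 1.615
v -0.032 -1.295 1.579
v -1.675 2.411 0.132
v -1.162 1.977 -0.179
v -1.373 1.056 0.757
v -1.885 1.489 1.068
v -0.97 2.191 0.074
v -1.181 1.27 1.01
v -0.967 2.463 0.343
v -1.178 1.542 1.279
v -1.154 2.722 0.556
v -1.365 1.801 1.492
v -1.48 2.897 0.655
v -1.691 1.976 1.591
v -1.858 2.942 0.613
v -2.069 2.021 1.549
v -2.187 2.844 0.443
v -2.398 1.923 1.379
v -2.379 2.63 0.19
v -2.59 1.709 1.126
v -2.382 2.358 -0.079
v -2.593 1.437 0.857
v -2.195 2.099 -0.292
v -2.406 1.178 0.644
v -1.869 1.924 -0.391
v -2.08 1.003 0.545
v -1.491 1.879 -0.349
v -1.702 0.958 0.587
f 2 4 1
f 5 2 1
f 1 4 3
f 3 5 1
f 2 8 4
f 6 2 5
f 6 8 2
f 4 8 3
f 7 5 3
f 3 8 7
f 7 6 5
f 8 6 7
f 10 12 9
f 13 10 9
f 9 12 11
f 11 13 9
f 10 16 12
f 14 10 13
f 14 16 10
f 12 16 11
f 15 13 11
f 11 16 15
f 15 14 13
f 16 14 15
f 18 20 17
f 21 18 17
f 17 20 19
f 19 21 17
f 18 24 20
f 22 18 21
f 22 24 18
f 20 24 19
f 23 21 19
f 19 24 23
f 23 22 21
f 24 22 23
f 25 62 41
f 62 36 65
f 41 65 30
f 62 65 41
f 25 41 37
f 41 30 42
f 37 42 26
f 41 42 37
f 25 37 46
f 37 26 47
f 46 47 32
f 37 47 46
f 25 46 58
f 46 32 61
f 58 61 35
f 46 61 58
f 25 58 62
f 58 35 66
f 62 66 36
f 58 66 62
f 26 42 53
f 42 30 56
f 53 56 34
f 42 56 53
f 30 65 43
f 65 36 64
f 43 64 29
f 65 64 43
f 36 66 63
f 66 35 59
f 63 59 27
f 66 59 63
f 35 61 60
f 61 32 48
f 60 48 31
f 61 48 60
f 32 47 52
f 47 26 49
f 52 49 33
f 47 49 52
f 28 54 40
f 54 34 55
f 40 55 29
f 54 55 40
f 28 40 38
f 40 29 39
f 38 39 27
f 40 39 38
f 28 38 45
f 38 27 44
f 45 44 31
f 38 44 45
f 28 45 50
f 45 31 51
f 50 51 33
f 45 51 50
f 28 50 54
f 50 33 57
f 54 57 34
f 50 57 54
f 29 55 43
f 55 34 56
f 43 56 30
f 55 56 43
f 27 39 63
f 39 29 64
f 63 64 36
f 39 64 63
f 31 44 60
f 44 27 59
f 60 59 35
f 44 59 60
f 33 51 52
f 51 31 48
f 52 48 32
f 51 48 52
f 34 57 53
f 57 33 49
f 53 49 26
f 57 49 53
f 68 67 71
f 68 71 69
f 69 71 72
f 69 72 70
f 71 67 73
f 71 73 72
f 72 73 74
f 72 74 70
f 73 67 75
f 73 75 74
f 74 75 76
f 74 76 70
f 75 67 77
f 75 77 76
f 76 77 78
f 76 78 70
f 77 67 79
f 77 79 78
f 78 79 80
f 78 80 70
f 79 67 81
f 79 81 80
f 80 81 82
f 80 82 70
f 81 67 83
f 81 83 82
f 82 83 84
f 82 84 70
f 83 67 85
f 83 85 84
f 84 85 86
f 84 86 70
f 85 67 87
f 85 87 86
f 86 87 88
f 86 88 70
f 87 67 89
f 87 89 88
f 88 89 90
f 88 90 70
f 89 67 91
f 89 91 90
f 90 91 92
f 90 92 70
f 91 67 68
f 91 68 92
f 92 68 69
f 92 69 70



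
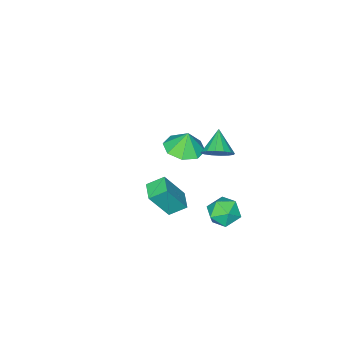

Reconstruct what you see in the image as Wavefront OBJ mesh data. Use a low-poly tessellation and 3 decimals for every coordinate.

v -2.646 2.27 -4.004
v -2.101 3.04 -3.931
v -1.419 1.38 -3.789
v -0.874 2.15 -3.716
v -1.502 1.95 -3.038
v -2.261 2.5 -3.171
v -1.259 1.92 -4.549
v -2.018 2.47 -4.682
v -1.243 2.824 -4.268
v -1.394 2.842 -3.334
v -2.126 1.578 -4.386
v -2.277 1.596 -3.452
v -3.492 -2.228 -2.881
v -2.816 -3.061 -2.685
v -3.628 -2.072 -1.739
v -2.416 -2.331 -2.738
v -2.646 -1.541 -2.874
v -3.372 -1.153 -3.014
v -4.168 -1.396 -3.076
v -4.568 -2.126 -3.023
v -4.337 -2.916 -2.887
v -3.612 -3.304 -2.747
v -0.487 2.926 2.104
v 0.126 2.821 2.607
v -1.293 2.214 2.936
v -0.056 3.172 2.731
v -0.353 3.457 2.687
v -0.687 3.599 2.486
v -0.966 3.562 2.183
v -1.117 3.353 1.859
v -1.1 3.03 1.6
v -0.918 2.68 1.476
v -0.621 2.395 1.52
v -0.287 2.252 1.721
v -0.008 2.29 2.024
v 0.143 2.498 2.349
v 2.869 1.625 1.164
v 2.234 2.181 1.681
v 2.025 2.079 -0.36
v 1.39 2.635 0.157
v 3.47 2.405 1.063
v 2.835 2.961 1.58
v 2.626 2.859 -0.461
v 1.991 3.415 0.056
f 1 12 6
f 1 6 2
f 1 2 8
f 1 8 11
f 1 11 12
f 2 6 10
f 6 12 5
f 12 11 3
f 11 8 7
f 8 2 9
f 4 10 5
f 4 5 3
f 4 3 7
f 4 7 9
f 4 9 10
f 5 10 6
f 3 5 12
f 7 3 11
f 9 7 8
f 10 9 2
f 14 13 16
f 14 16 15
f 16 13 17
f 16 17 15
f 17 13 18
f 17 18 15
f 18 13 19
f 18 19 15
f 19 13 20
f 19 20 15
f 20 13 21
f 20 21 15
f 21 13 22
f 21 22 15
f 22 13 14
f 22 14 15
f 24 23 26
f 24 26 25
f 26 23 27
f 26 27 25
f 27 23 28
f 27 28 25
f 28 23 29
f 28 29 25
f 29 23 30
f 29 30 25
f 30 23 31
f 30 31 25
f 31 23 32
f 31 32 25
f 32 23 33
f 32 33 25
f 33 23 34
f 33 34 25
f 34 23 35
f 34 35 25
f 35 23 36
f 35 36 25
f 36 23 24
f 36 24 25
f 38 40 37
f 41 38 37
f 37 40 39
f 39 41 37
f 38 44 40
f 42 38 41
f 42 44 38
f 40 44 39
f 43 41 39
f 39 44 43
f 43 42 41
f 44 42 43



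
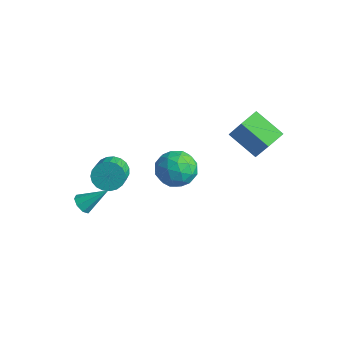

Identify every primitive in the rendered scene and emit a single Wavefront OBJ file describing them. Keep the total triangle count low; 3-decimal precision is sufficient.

v -3.564 -4.483 -1.434
v -3.055 -4.855 -1.438
v -2.776 -3.417 -0.386
v -3.043 -4.522 -1.786
v -3.336 -4.166 -1.928
v -3.762 -3.996 -1.781
v -4.072 -4.112 -1.43
v -4.085 -4.445 -1.082
v -3.792 -4.801 -0.94
v -3.365 -4.971 -1.087
v -2.463 -3.372 1.433
v -2.06 -3.59 0.694
v -1.274 -4.487 1.387
v -1.677 -4.268 2.127
v -1.855 -3.317 0.814
v -1.068 -4.214 1.507
v -1.755 -3.054 1.041
v -0.968 -3.951 1.734
v -1.778 -2.845 1.336
v -0.991 -3.742 2.029
v -1.919 -2.728 1.647
v -1.132 -3.625 2.341
v -2.154 -2.722 1.922
v -1.367 -3.619 2.616
v -2.443 -2.828 2.112
v -1.656 -3.725 2.806
v -2.735 -3.028 2.185
v -1.948 -3.925 2.879
v -2.98 -3.288 2.128
v -2.194 -4.185 2.821
v -3.136 -3.562 1.951
v -2.35 -4.459 2.644
v -3.176 -3.803 1.684
v -2.389 -4.7 2.377
v -3.093 -3.969 1.374
v -2.306 -4.866 2.067
v -2.9 -4.033 1.074
v -2.113 -4.929 1.767
v -2.632 -3.981 0.836
v -1.846 -4.878 1.53
v -2.335 -3.825 0.702
v -1.548 -4.722 1.395
v -1.033 -0.862 2.069
v -0.105 -0.22 1.867
v 0.045 -2.36 2.253
v 0.973 -1.718 2.051
v 0.384 -1.583 3.025
v -0.282 -0.657 2.911
v 0.222 -1.923 1.209
v -0.444 -0.997 1.095
v 0.67 -0.875 1.335
v 0.77 -0.665 2.457
v -0.83 -1.915 1.663
v -0.73 -1.705 2.785
v -0.664 -0.41 1.952
v 0.604 -2.17 2.168
v 0.258 -2.091 2.741
v 0.803 -1.713 2.622
v -0.768 -0.667 2.566
v -0.223 -0.289 2.447
v 0.065 -1.09 3.127
v 0.163 -2.291 1.673
v 0.708 -1.913 1.554
v -0.863 -0.867 1.498
v -0.318 -0.489 1.379
v -0.125 -1.49 0.993
v 0.337 -0.417 1.52
v 0.971 -1.297 1.628
v 0.53 -1.418 1.133
v 0.138 -0.874 1.067
v 0.396 -0.294 2.18
v 1.03 -1.174 2.288
v 0.684 -1.095 2.86
v 0.292 -0.551 2.794
v 0.852 -0.679 1.867
v -1.09 -1.406 1.832
v -0.456 -2.286 1.94
v -0.352 -2.029 1.326
v -0.744 -1.485 1.26
v -1.031 -1.283 2.492
v -0.397 -2.163 2.6
v -0.198 -1.706 3.053
v -0.59 -1.162 2.987
v -0.912 -1.901 2.253
v 0.379 1.821 3.188
v 1.314 1.771 4.738
v 0.192 2.997 3.339
v 1.126 2.947 4.889
v 1.954 2.193 2.251
v 2.888 2.143 3.801
v 1.766 3.369 2.402
v 2.701 3.319 3.952
f 2 1 4
f 2 4 3
f 4 1 5
f 4 5 3
f 5 1 6
f 5 6 3
f 6 1 7
f 6 7 3
f 7 1 8
f 7 8 3
f 8 1 9
f 8 9 3
f 9 1 10
f 9 10 3
f 10 1 2
f 10 2 3
f 12 11 15
f 12 15 13
f 13 15 16
f 13 16 14
f 15 11 17
f 15 17 16
f 16 17 18
f 16 18 14
f 17 11 19
f 17 19 18
f 18 19 20
f 18 20 14
f 19 11 21
f 19 21 20
f 20 21 22
f 20 22 14
f 21 11 23
f 21 23 22
f 22 23 24
f 22 24 14
f 23 11 25
f 23 25 24
f 24 25 26
f 24 26 14
f 25 11 27
f 25 27 26
f 26 27 28
f 26 28 14
f 27 11 29
f 27 29 28
f 28 29 30
f 28 30 14
f 29 11 31
f 29 31 30
f 30 31 32
f 30 32 14
f 31 11 33
f 31 33 32
f 32 33 34
f 32 34 14
f 33 11 35
f 33 35 34
f 34 35 36
f 34 36 14
f 35 11 37
f 35 37 36
f 36 37 38
f 36 38 14
f 37 11 39
f 37 39 38
f 38 39 40
f 38 40 14
f 39 11 41
f 39 41 40
f 40 41 42
f 40 42 14
f 41 11 12
f 41 12 42
f 42 12 13
f 42 13 14
f 43 80 59
f 80 54 83
f 59 83 48
f 80 83 59
f 43 59 55
f 59 48 60
f 55 60 44
f 59 60 55
f 43 55 64
f 55 44 65
f 64 65 50
f 55 65 64
f 43 64 76
f 64 50 79
f 76 79 53
f 64 79 76
f 43 76 80
f 76 53 84
f 80 84 54
f 76 84 80
f 44 60 71
f 60 48 74
f 71 74 52
f 60 74 71
f 48 83 61
f 83 54 82
f 61 82 47
f 83 82 61
f 54 84 81
f 84 53 77
f 81 77 45
f 84 77 81
f 53 79 78
f 79 50 66
f 78 66 49
f 79 66 78
f 50 65 70
f 65 44 67
f 70 67 51
f 65 67 70
f 46 72 58
f 72 52 73
f 58 73 47
f 72 73 58
f 46 58 56
f 58 47 57
f 56 57 45
f 58 57 56
f 46 56 63
f 56 45 62
f 63 62 49
f 56 62 63
f 46 63 68
f 63 49 69
f 68 69 51
f 63 69 68
f 46 68 72
f 68 51 75
f 72 75 52
f 68 75 72
f 47 73 61
f 73 52 74
f 61 74 48
f 73 74 61
f 45 57 81
f 57 47 82
f 81 82 54
f 57 82 81
f 49 62 78
f 62 45 77
f 78 77 53
f 62 77 78
f 51 69 70
f 69 49 66
f 70 66 50
f 69 66 70
f 52 75 71
f 75 51 67
f 71 67 44
f 75 67 71
f 86 88 85
f 89 86 85
f 85 88 87
f 87 89 85
f 86 92 88
f 90 86 89
f 90 92 86
f 88 92 87
f 91 89 87
f 87 92 91
f 91 90 89
f 92 90 91



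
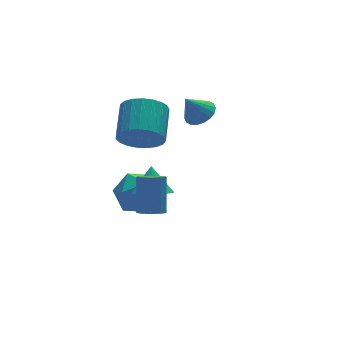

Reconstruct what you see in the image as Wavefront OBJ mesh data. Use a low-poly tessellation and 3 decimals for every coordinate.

v 0.156 3.096 -3.914
v 1.284 3.53 -3.892
v 0.856 1.27 -3.848
v 1.984 1.704 -3.826
v 1.258 1.861 -2.872
v 0.825 2.989 -2.913
v 1.315 1.811 -4.827
v 0.882 2.939 -4.868
v 2 2.736 -4.457
v 1.965 2.766 -3.248
v 0.175 2.034 -4.492
v 0.14 2.064 -3.283
v 4.213 2.773 0.203
v 4.808 2.444 0.586
v 3.527 2.827 1.317
v 4.878 2.783 0.612
v 4.815 3.12 0.557
v 4.634 3.388 0.432
v 4.369 3.535 0.262
v 4.074 3.53 0.08
v 3.806 3.376 -0.078
v 3.619 3.102 -0.18
v 3.549 2.762 -0.206
v 3.612 2.425 -0.151
v 3.793 2.157 -0.026
v 4.058 2.011 0.144
v 4.353 2.015 0.326
v 4.621 2.17 0.484
v -0.026 -1.451 -1.882
v 0.4 -1.123 -2.21
v 0.831 -0.2 -0.726
v 0.406 -0.529 -0.398
v 0.018 -0.923 -2.223
v 0.449 -0.001 -0.739
v -0.385 -0.971 -2.076
v 0.047 -0.049 -0.592
v -0.619 -1.244 -1.839
v -0.187 -0.321 -0.355
v -0.576 -1.614 -1.621
v -0.144 -0.691 -0.137
v -0.275 -1.907 -1.526
v 0.156 -0.985 -0.042
v 0.142 -1.988 -1.597
v 0.574 -1.065 -0.113
v 0.481 -1.817 -1.802
v 0.912 -0.894 -0.318
v 0.583 -1.476 -2.044
v 1.014 -0.553 -0.56
v 0.785 1.428 0.528
v 1.303 0.762 1.186
v 2.113 2.165 1.97
v 1.595 2.832 1.312
v 1.585 0.791 0.843
v 2.395 2.194 1.627
v 1.728 0.93 0.445
v 2.538 2.333 1.229
v 1.709 1.155 0.062
v 2.519 2.559 0.846
v 1.529 1.428 -0.241
v 2.339 2.831 0.543
v 1.221 1.7 -0.41
v 2.031 3.104 0.374
v 0.838 1.926 -0.418
v 1.648 3.329 0.366
v 0.445 2.065 -0.262
v 1.255 3.469 0.522
v 0.111 2.095 0.031
v 0.921 3.498 0.815
v -0.106 2.009 0.41
v 0.704 3.412 1.193
v -0.169 1.822 0.809
v 0.641 3.226 1.592
v -0.068 1.568 1.159
v 0.742 2.971 1.943
v 0.181 1.289 1.401
v 0.991 2.693 2.184
v 0.535 1.035 1.491
v 1.345 2.438 2.275
v 0.932 0.848 1.415
v 1.742 2.252 2.199
v 0.977 0.698 -2.58
v 1.629 0.069 -2.329
v 1.283 1.462 -1.46
v 1.874 0.423 -2.638
v 1.834 0.864 -2.928
v 1.522 1.253 -3.108
v 1.037 1.465 -3.12
v 0.533 1.434 -2.961
v 0.169 1.169 -2.68
v 0.063 0.754 -2.368
v 0.246 0.322 -2.123
v 0.662 0.009 -2.023
v 1.177 -0.085 -2.1
f 1 12 6
f 1 6 2
f 1 2 8
f 1 8 11
f 1 11 12
f 2 6 10
f 6 12 5
f 12 11 3
f 11 8 7
f 8 2 9
f 4 10 5
f 4 5 3
f 4 3 7
f 4 7 9
f 4 9 10
f 5 10 6
f 3 5 12
f 7 3 11
f 9 7 8
f 10 9 2
f 14 13 16
f 14 16 15
f 16 13 17
f 16 17 15
f 17 13 18
f 17 18 15
f 18 13 19
f 18 19 15
f 19 13 20
f 19 20 15
f 20 13 21
f 20 21 15
f 21 13 22
f 21 22 15
f 22 13 23
f 22 23 15
f 23 13 24
f 23 24 15
f 24 13 25
f 24 25 15
f 25 13 26
f 25 26 15
f 26 13 27
f 26 27 15
f 27 13 28
f 27 28 15
f 28 13 14
f 28 14 15
f 30 29 33
f 30 33 31
f 31 33 34
f 31 34 32
f 33 29 35
f 33 35 34
f 34 35 36
f 34 36 32
f 35 29 37
f 35 37 36
f 36 37 38
f 36 38 32
f 37 29 39
f 37 39 38
f 38 39 40
f 38 40 32
f 39 29 41
f 39 41 40
f 40 41 42
f 40 42 32
f 41 29 43
f 41 43 42
f 42 43 44
f 42 44 32
f 43 29 45
f 43 45 44
f 44 45 46
f 44 46 32
f 45 29 47
f 45 47 46
f 46 47 48
f 46 48 32
f 47 29 30
f 47 30 48
f 48 30 31
f 48 31 32
f 50 49 53
f 50 53 51
f 51 53 54
f 51 54 52
f 53 49 55
f 53 55 54
f 54 55 56
f 54 56 52
f 55 49 57
f 55 57 56
f 56 57 58
f 56 58 52
f 57 49 59
f 57 59 58
f 58 59 60
f 58 60 52
f 59 49 61
f 59 61 60
f 60 61 62
f 60 62 52
f 61 49 63
f 61 63 62
f 62 63 64
f 62 64 52
f 63 49 65
f 63 65 64
f 64 65 66
f 64 66 52
f 65 49 67
f 65 67 66
f 66 67 68
f 66 68 52
f 67 49 69
f 67 69 68
f 68 69 70
f 68 70 52
f 69 49 71
f 69 71 70
f 70 71 72
f 70 72 52
f 71 49 73
f 71 73 72
f 72 73 74
f 72 74 52
f 73 49 75
f 73 75 74
f 74 75 76
f 74 76 52
f 75 49 77
f 75 77 76
f 76 77 78
f 76 78 52
f 77 49 79
f 77 79 78
f 78 79 80
f 78 80 52
f 79 49 50
f 79 50 80
f 80 50 51
f 80 51 52
f 82 81 84
f 82 84 83
f 84 81 85
f 84 85 83
f 85 81 86
f 85 86 83
f 86 81 87
f 86 87 83
f 87 81 88
f 87 88 83
f 88 81 89
f 88 89 83
f 89 81 90
f 89 90 83
f 90 81 91
f 90 91 83
f 91 81 92
f 91 92 83
f 92 81 93
f 92 93 83
f 93 81 82
f 93 82 83



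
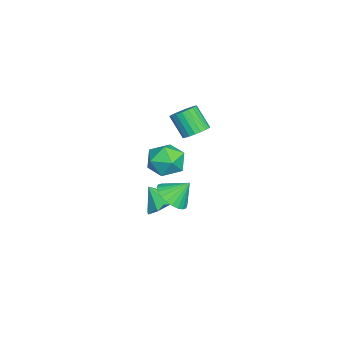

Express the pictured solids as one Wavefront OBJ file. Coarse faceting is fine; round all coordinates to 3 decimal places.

v -3.58 -2.401 1.075
v -2.825 -2.351 1.44
v -3.405 -3.17 2.75
v -4.16 -3.219 2.385
v -2.98 -2.06 1.553
v -3.559 -2.879 2.864
v -3.239 -1.827 1.585
v -3.818 -2.646 2.895
v -3.556 -1.693 1.528
v -4.135 -2.512 2.838
v -3.878 -1.682 1.392
v -4.457 -2.501 2.702
v -4.148 -1.795 1.202
v -4.728 -2.614 2.512
v -4.321 -2.013 0.99
v -4.9 -2.831 2.3
v -4.365 -2.297 0.793
v -4.944 -3.116 2.103
v -4.273 -2.6 0.644
v -4.853 -3.419 1.954
v -4.062 -2.868 0.57
v -4.641 -3.687 1.88
v -3.767 -3.055 0.583
v -4.347 -3.874 1.893
v -3.441 -3.129 0.681
v -4.02 -3.948 1.991
v -3.138 -3.077 0.848
v -3.717 -3.896 2.158
v -2.912 -2.908 1.053
v -3.491 -3.727 2.363
v -2.801 -2.652 1.263
v -3.38 -3.47 2.573
v 2.976 -2.809 0.362
v 3.637 -2.157 -0.107
v 2.824 -1.911 1.398
v 3.282 -2.036 -0.263
v 2.881 -2.033 -0.324
v 2.495 -2.148 -0.281
v 2.181 -2.364 -0.14
v 1.989 -2.648 0.077
v 1.947 -2.956 0.338
v 2.061 -3.242 0.602
v 2.315 -3.461 0.83
v 2.67 -3.582 0.986
v 3.071 -3.585 1.048
v 3.457 -3.47 1.005
v 3.771 -3.254 0.864
v 3.963 -2.97 0.646
v 4.005 -2.662 0.385
v 3.891 -2.376 0.121
v 0.668 -2.575 0.801
v 1.238 -3.056 1.726
v -0.638 -3.984 0.874
v -0.068 -4.465 1.799
v -0.637 -3.429 1.925
v 0.17 -2.559 1.88
v 0.43 -4.481 0.72
v 1.237 -3.611 0.675
v 1.091 -4.234 1.676
v 0.432 -3.584 2.42
v 0.168 -3.456 0.18
v -0.491 -2.806 0.924
v 1.156 -3.522 -1.648
v 1.894 -3.026 -1.035
v 0.804 -4.378 -0.532
v 1.152 -2.664 -0.992
v 0.412 -2.805 -1.333
v 0.109 -3.366 -1.859
v 0.419 -4.018 -2.261
v 1.161 -4.38 -2.304
v 1.9 -4.239 -1.963
v 2.204 -3.678 -1.437
f 2 1 5
f 2 5 3
f 3 5 6
f 3 6 4
f 5 1 7
f 5 7 6
f 6 7 8
f 6 8 4
f 7 1 9
f 7 9 8
f 8 9 10
f 8 10 4
f 9 1 11
f 9 11 10
f 10 11 12
f 10 12 4
f 11 1 13
f 11 13 12
f 12 13 14
f 12 14 4
f 13 1 15
f 13 15 14
f 14 15 16
f 14 16 4
f 15 1 17
f 15 17 16
f 16 17 18
f 16 18 4
f 17 1 19
f 17 19 18
f 18 19 20
f 18 20 4
f 19 1 21
f 19 21 20
f 20 21 22
f 20 22 4
f 21 1 23
f 21 23 22
f 22 23 24
f 22 24 4
f 23 1 25
f 23 25 24
f 24 25 26
f 24 26 4
f 25 1 27
f 25 27 26
f 26 27 28
f 26 28 4
f 27 1 29
f 27 29 28
f 28 29 30
f 28 30 4
f 29 1 31
f 29 31 30
f 30 31 32
f 30 32 4
f 31 1 2
f 31 2 32
f 32 2 3
f 32 3 4
f 34 33 36
f 34 36 35
f 36 33 37
f 36 37 35
f 37 33 38
f 37 38 35
f 38 33 39
f 38 39 35
f 39 33 40
f 39 40 35
f 40 33 41
f 40 41 35
f 41 33 42
f 41 42 35
f 42 33 43
f 42 43 35
f 43 33 44
f 43 44 35
f 44 33 45
f 44 45 35
f 45 33 46
f 45 46 35
f 46 33 47
f 46 47 35
f 47 33 48
f 47 48 35
f 48 33 49
f 48 49 35
f 49 33 50
f 49 50 35
f 50 33 34
f 50 34 35
f 51 62 56
f 51 56 52
f 51 52 58
f 51 58 61
f 51 61 62
f 52 56 60
f 56 62 55
f 62 61 53
f 61 58 57
f 58 52 59
f 54 60 55
f 54 55 53
f 54 53 57
f 54 57 59
f 54 59 60
f 55 60 56
f 53 55 62
f 57 53 61
f 59 57 58
f 60 59 52
f 64 63 66
f 64 66 65
f 66 63 67
f 66 67 65
f 67 63 68
f 67 68 65
f 68 63 69
f 68 69 65
f 69 63 70
f 69 70 65
f 70 63 71
f 70 71 65
f 71 63 72
f 71 72 65
f 72 63 64
f 72 64 65



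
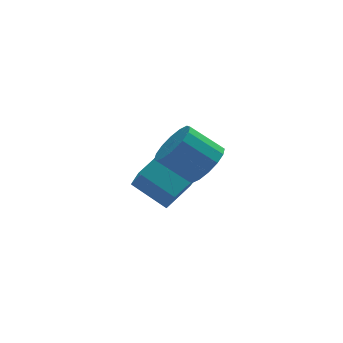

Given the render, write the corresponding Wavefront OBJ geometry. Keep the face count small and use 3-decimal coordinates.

v 3.965 -1.429 -3.85
v 3.992 -2.222 -2.884
v 3.142 -0.673 -3.207
v 3.168 -1.465 -2.241
v 4.812 -0.875 -3.419
v 4.838 -1.667 -2.453
v 3.988 -0.118 -2.776
v 4.015 -0.911 -1.81
v 4.415 -3.864 -0.626
v 4.912 -3.494 -0.26
v 4.081 -3.125 0.493
v 3.585 -3.496 0.126
v 4.784 -3.256 -0.517
v 3.954 -2.887 0.236
v 4.558 -3.181 -0.803
v 3.728 -2.813 -0.051
v 4.293 -3.29 -1.042
v 3.463 -2.921 -0.29
v 4.061 -3.552 -1.17
v 3.231 -3.183 -0.417
v 3.924 -3.898 -1.152
v 3.094 -3.529 -0.399
v 3.919 -4.235 -0.993
v 3.088 -3.866 -0.24
v 4.046 -4.473 -0.736
v 3.216 -4.104 0.017
v 4.272 -4.547 -0.449
v 3.442 -4.179 0.303
v 4.537 -4.439 -0.21
v 3.707 -4.07 0.542
v 4.769 -4.177 -0.083
v 3.939 -3.808 0.67
v 4.906 -3.831 -0.101
v 4.076 -3.462 0.652
f 2 4 1
f 5 2 1
f 1 4 3
f 3 5 1
f 2 8 4
f 6 2 5
f 6 8 2
f 4 8 3
f 7 5 3
f 3 8 7
f 7 6 5
f 8 6 7
f 10 9 13
f 10 13 11
f 11 13 14
f 11 14 12
f 13 9 15
f 13 15 14
f 14 15 16
f 14 16 12
f 15 9 17
f 15 17 16
f 16 17 18
f 16 18 12
f 17 9 19
f 17 19 18
f 18 19 20
f 18 20 12
f 19 9 21
f 19 21 20
f 20 21 22
f 20 22 12
f 21 9 23
f 21 23 22
f 22 23 24
f 22 24 12
f 23 9 25
f 23 25 24
f 24 25 26
f 24 26 12
f 25 9 27
f 25 27 26
f 26 27 28
f 26 28 12
f 27 9 29
f 27 29 28
f 28 29 30
f 28 30 12
f 29 9 31
f 29 31 30
f 30 31 32
f 30 32 12
f 31 9 33
f 31 33 32
f 32 33 34
f 32 34 12
f 33 9 10
f 33 10 34
f 34 10 11
f 34 11 12



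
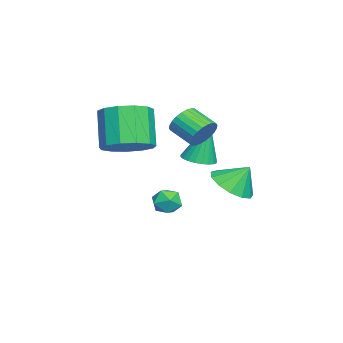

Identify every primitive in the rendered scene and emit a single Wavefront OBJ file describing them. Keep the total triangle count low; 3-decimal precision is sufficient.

v 0.748 0.3 0.944
v 1.153 -0.151 0.594
v 0.617 -1.031 1.106
v 0.212 -0.58 1.456
v 1.302 -0.111 0.819
v 0.765 -0.99 1.331
v 1.366 -0.007 1.064
v 0.829 -0.887 1.576
v 1.336 0.143 1.29
v 0.8 -0.737 1.802
v 1.217 0.316 1.464
v 0.68 -0.563 1.976
v 1.026 0.488 1.558
v 0.49 -0.391 2.07
v 0.793 0.63 1.559
v 0.257 -0.249 2.071
v 0.553 0.723 1.467
v 0.017 -0.157 1.978
v 0.343 0.751 1.294
v -0.193 -0.129 1.806
v 0.195 0.71 1.069
v -0.342 -0.169 1.581
v 0.131 0.607 0.824
v -0.406 -0.273 1.336
v 0.16 0.457 0.598
v -0.376 -0.423 1.11
v 0.28 0.283 0.424
v -0.257 -0.596 0.936
v 0.47 0.111 0.33
v -0.066 -0.768 0.842
v 0.703 -0.031 0.329
v 0.167 -0.91 0.841
v 0.943 -0.123 0.422
v 0.407 -1.003 0.933
v -1.355 -0.194 -1.199
v -0.89 -0.734 -1.04
v -1.545 0.214 0.739
v -0.712 -0.513 -1.069
v -0.631 -0.245 -1.118
v -0.661 0.032 -1.179
v -0.797 0.274 -1.243
v -1.018 0.445 -1.301
v -1.29 0.518 -1.343
v -1.571 0.483 -1.363
v -1.82 0.345 -1.358
v -1.999 0.125 -1.329
v -2.079 -0.144 -1.281
v -2.049 -0.421 -1.219
v -1.913 -0.663 -1.155
v -1.693 -0.834 -1.097
v -1.421 -0.907 -1.055
v -1.139 -0.872 -1.035
v -1.001 -0.786 -3.628
v -0.647 -1.323 -3.889
v -1.713 -1.497 -3.131
v -1.359 -2.034 -3.392
v -1.074 -1.637 -2.899
v -0.634 -1.197 -3.206
v -1.726 -1.623 -3.814
v -1.286 -1.183 -4.121
v -1.095 -1.84 -4.003
v -0.692 -1.849 -3.438
v -1.668 -0.971 -3.582
v -1.265 -0.98 -3.017
v 1.933 1.509 -1.094
v 2.78 1.135 -0.802
v 1.907 2.171 -0.166
v 2.901 1.571 -1.11
v 2.715 1.986 -1.412
v 2.281 2.25 -1.614
v 1.736 2.278 -1.65
v 1.254 2.062 -1.509
v 0.988 1.671 -1.237
v 1.022 1.227 -0.919
v 1.345 0.873 -0.656
v 1.855 0.721 -0.533
v 2.39 0.819 -0.587
v 0.759 -2.583 0.095
v 1.681 -2.688 0.647
v 0.723 -2.943 2.198
v -0.199 -2.837 1.645
v 1.541 -2.096 0.658
v 0.583 -2.351 2.209
v 1.153 -1.658 0.49
v 0.195 -1.913 2.041
v 0.64 -1.514 0.197
v -0.318 -1.769 1.747
v 0.165 -1.709 -0.129
v -0.793 -1.964 1.421
v -0.122 -2.182 -0.384
v -1.08 -2.436 1.166
v -0.129 -2.781 -0.487
v -1.087 -3.036 1.064
v 0.146 -3.318 -0.405
v -0.812 -3.573 1.145
v 0.615 -3.621 -0.164
v -0.343 -3.876 1.386
v 1.131 -3.595 0.158
v 0.173 -3.849 1.709
v 1.528 -3.247 0.461
v 0.57 -3.502 2.011
f 2 1 5
f 2 5 3
f 3 5 6
f 3 6 4
f 5 1 7
f 5 7 6
f 6 7 8
f 6 8 4
f 7 1 9
f 7 9 8
f 8 9 10
f 8 10 4
f 9 1 11
f 9 11 10
f 10 11 12
f 10 12 4
f 11 1 13
f 11 13 12
f 12 13 14
f 12 14 4
f 13 1 15
f 13 15 14
f 14 15 16
f 14 16 4
f 15 1 17
f 15 17 16
f 16 17 18
f 16 18 4
f 17 1 19
f 17 19 18
f 18 19 20
f 18 20 4
f 19 1 21
f 19 21 20
f 20 21 22
f 20 22 4
f 21 1 23
f 21 23 22
f 22 23 24
f 22 24 4
f 23 1 25
f 23 25 24
f 24 25 26
f 24 26 4
f 25 1 27
f 25 27 26
f 26 27 28
f 26 28 4
f 27 1 29
f 27 29 28
f 28 29 30
f 28 30 4
f 29 1 31
f 29 31 30
f 30 31 32
f 30 32 4
f 31 1 33
f 31 33 32
f 32 33 34
f 32 34 4
f 33 1 2
f 33 2 34
f 34 2 3
f 34 3 4
f 36 35 38
f 36 38 37
f 38 35 39
f 38 39 37
f 39 35 40
f 39 40 37
f 40 35 41
f 40 41 37
f 41 35 42
f 41 42 37
f 42 35 43
f 42 43 37
f 43 35 44
f 43 44 37
f 44 35 45
f 44 45 37
f 45 35 46
f 45 46 37
f 46 35 47
f 46 47 37
f 47 35 48
f 47 48 37
f 48 35 49
f 48 49 37
f 49 35 50
f 49 50 37
f 50 35 51
f 50 51 37
f 51 35 52
f 51 52 37
f 52 35 36
f 52 36 37
f 53 64 58
f 53 58 54
f 53 54 60
f 53 60 63
f 53 63 64
f 54 58 62
f 58 64 57
f 64 63 55
f 63 60 59
f 60 54 61
f 56 62 57
f 56 57 55
f 56 55 59
f 56 59 61
f 56 61 62
f 57 62 58
f 55 57 64
f 59 55 63
f 61 59 60
f 62 61 54
f 66 65 68
f 66 68 67
f 68 65 69
f 68 69 67
f 69 65 70
f 69 70 67
f 70 65 71
f 70 71 67
f 71 65 72
f 71 72 67
f 72 65 73
f 72 73 67
f 73 65 74
f 73 74 67
f 74 65 75
f 74 75 67
f 75 65 76
f 75 76 67
f 76 65 77
f 76 77 67
f 77 65 66
f 77 66 67
f 79 78 82
f 79 82 80
f 80 82 83
f 80 83 81
f 82 78 84
f 82 84 83
f 83 84 85
f 83 85 81
f 84 78 86
f 84 86 85
f 85 86 87
f 85 87 81
f 86 78 88
f 86 88 87
f 87 88 89
f 87 89 81
f 88 78 90
f 88 90 89
f 89 90 91
f 89 91 81
f 90 78 92
f 90 92 91
f 91 92 93
f 91 93 81
f 92 78 94
f 92 94 93
f 93 94 95
f 93 95 81
f 94 78 96
f 94 96 95
f 95 96 97
f 95 97 81
f 96 78 98
f 96 98 97
f 97 98 99
f 97 99 81
f 98 78 100
f 98 100 99
f 99 100 101
f 99 101 81
f 100 78 79
f 100 79 101
f 101 79 80
f 101 80 81

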